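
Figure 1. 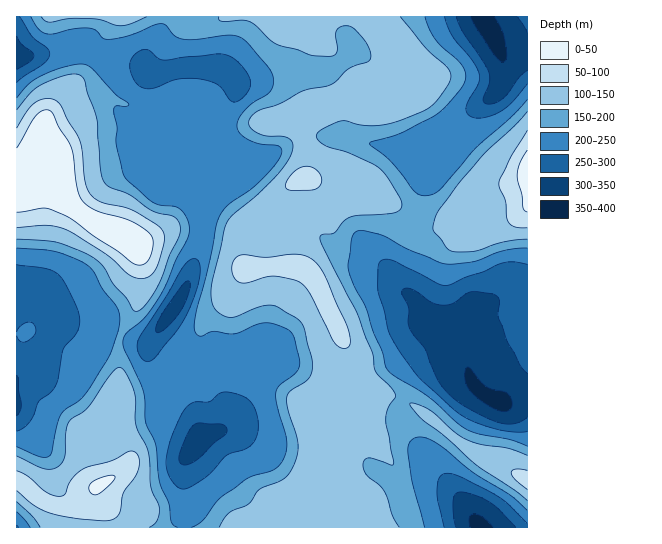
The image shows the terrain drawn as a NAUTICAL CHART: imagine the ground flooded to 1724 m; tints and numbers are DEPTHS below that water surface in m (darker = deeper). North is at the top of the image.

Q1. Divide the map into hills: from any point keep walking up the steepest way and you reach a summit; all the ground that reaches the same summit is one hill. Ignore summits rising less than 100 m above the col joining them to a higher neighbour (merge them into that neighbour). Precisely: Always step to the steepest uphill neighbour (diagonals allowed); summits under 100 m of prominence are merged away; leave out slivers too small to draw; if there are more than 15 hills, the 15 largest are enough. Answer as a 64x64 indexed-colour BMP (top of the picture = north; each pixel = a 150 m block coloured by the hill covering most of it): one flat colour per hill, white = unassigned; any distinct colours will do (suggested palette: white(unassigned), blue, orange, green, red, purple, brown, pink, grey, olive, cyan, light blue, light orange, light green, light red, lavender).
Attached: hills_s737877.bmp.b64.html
<image width="64" height="64" href="data:image/bmp;base64,Qk12CAAAAAAAAHYAAAAoAAAAQAAAAEAAAAABAAQAAAAAAAAIAAATCwAAEwsAABAAAAAAAAAA////ALR3HwAOf/8ALKAsACgn1gC9Z5QAS1aMAMJ34wB/f38AIr28AM++FwDox64AeLv/AIrfmACWmP8A1bDFADMzMzMzMzMzMzMxERERERERERERERERERERERERERERMzMzMzMzMzMzMzEREREREREREREREREREREREREREREzMzMzMzMzMzMzMRERERERERERERERERERERERERERETMzMzMzMzMzMzMxERERERERERERERERERERERERERERMzMzMzMzMzMzMzEREREREREREREREREREREREREREREzMzMzMzMzMzMzMRERERERERERERERERERERERERERETMzMzMzMzMzMzMxERERERERERERERERERERERERERERMzMzMzMzMzMzMzEREREREREREREREREREREREREREREzMzMzMzMzMzMzMRERERERERERERERERERERERERERETMzMzMzMzMzMzMzERERERERERERERERERERERERERERMzMzMzMzMzMzMzMREREREREREREREREREREREREREREzMzMzMzMzMzMzMzERERERERERERERERERERERERERETMzMzMzMzMzMzMzMRERERERERERERERERERERERERERMzMzMzMzMzMzMzMhEREREREREREREREREREREREREREzMzMzMzMzMzMzIiEREhERERERERERERERERERERERETMzMzMzMzMzMzIiERESEREREREREREREREREREREREiMzMzMzMzMzMzIiIRERIhERERERERERERERERERESIiIzMzMzMzMzMzMiIhEREiERERERERERERERERERESIiIjMzMzMzMzMzMiIhERERIhERERERERERERERERESIiIiIzMzMzMzMzMyIhEREREiERERERERERERERERERIiIiIiMzMzMzMzMzIhERERESIRERERERERERERERERIiIiIiIjMzMzMzMzMhEREREREREREREREREREREREREiIiIiIiIzMzMzMzMxEREREREREREREREREREREREREiIiIiIiIiMzMzMzIiERERERERERERERERERERERERESIiIiIiIiIzMzMiIiIhEREREREREREREREREREREREREiIiIiIiIjMiIiIiIiERERERERERERERERERERERERESIiIiIiIiIiIiIiIiIhEREREREREREREREREREREREREiIiIiIiIiIiIiIiIiIRERERERERERERERERERERERERIiIiIiIiIiIiIiIiIhEREREREREREREREREREREREREREREiIiIiIiIiIiIiIRERERERERERERERERERERERERERESIiIiIiIiIiIiIhERERERERERERERERERERERERERERIiIiIiIiIiIiIiIREREREREREREREREREREREREREREiIiIiIiIiIiIiIhERERERERERERERERERERERERERESIiIiIiIiIiIiIiERERERERERERERERERERERERERERIiIiIiIiIiIiIiIhEREREREREREREREREREREREREREiIiIiIiIiIiIiIiERERERERERERERERERERERERERESIiIiIiIiIiIiIiIRERERERERERERERERERERERERERIiIiIiIiIiIiIiIhEREREREREREREREREREREREREREiIiIiIiIiIiIiIiERERERERERERERERERERERERERESIiIiIiIiIiIiIiIRERERERERERERERERERERERERERIiIiIiIiIiIiIiIiEREREREREREREREREREREREREREiIiIiIiIiIiIiIiIRERERERERERERERERERERERERESIiIiIiIiIiIiIiIiERERERERERERERERERERERERERIiIiIiIiIiIiIiIiIiEREREREREREREREREREREREREiIiIiIiIiIiIiIiIiIRERERERERERERERERERERERESIiIiIiIiIiIiIiIhERERERERERERERERERERERERERIiIiIiIiIiIiIiIhEREREREREREREREREREREREREREiIiIiIiIiIiIiIiIRERERERERERERERERERERERERESIiIiIiIiIiIiIiIiERERERERERERERERERERERERERIiIiIiIiIiIiIiIiIREREREREREREREREREREREREREiIiIiIiIiIiIiIiIiERERERERERERERERERERERERESIiIiIiIiIiIiIiIiIRERERERERERERERERERERERERIiIiIiIiIiIiIiIiIhEREREREREREREREREREREREREiIiIiIiIiIiIiIiIiIRERERERERERERERERERERERESIiIiIiIiIiIiIiIiIhERERERERERERERERERERERERIiIiIiIiIiIiIiIiIiEREREREREREREREREREREREREiIiIiIiIiIiIiIiIiIRERERERERERERERERERERERESIiIiIiIiIiERERERERERERERERERERERERERERERERIiIiIiIiIhERERERERERERERERERERERERERERERERERERIiIRERERERERERERERERERERERERERERERERESIhERERERERERERERERERERERERERERERERERERERESIiERERERERERERERERERERERERERERERERERERERERIiIRERERERERERERERERERERERERERERERERERERERIiIhERERERERERERERERERERERERERERERERERERERIiIi"/>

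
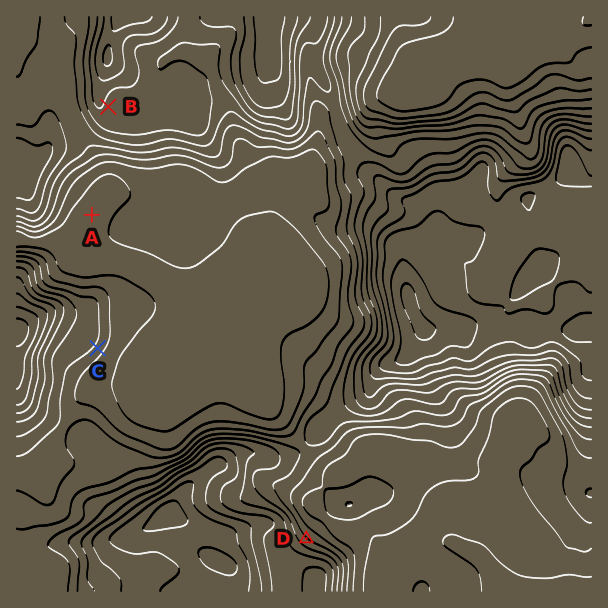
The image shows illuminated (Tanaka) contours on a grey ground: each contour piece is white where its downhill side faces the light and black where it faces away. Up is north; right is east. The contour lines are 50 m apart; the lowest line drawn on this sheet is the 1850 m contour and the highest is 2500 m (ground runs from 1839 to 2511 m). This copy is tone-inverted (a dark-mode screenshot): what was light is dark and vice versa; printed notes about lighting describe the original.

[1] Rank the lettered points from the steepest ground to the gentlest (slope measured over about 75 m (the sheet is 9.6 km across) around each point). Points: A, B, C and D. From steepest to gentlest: D C B A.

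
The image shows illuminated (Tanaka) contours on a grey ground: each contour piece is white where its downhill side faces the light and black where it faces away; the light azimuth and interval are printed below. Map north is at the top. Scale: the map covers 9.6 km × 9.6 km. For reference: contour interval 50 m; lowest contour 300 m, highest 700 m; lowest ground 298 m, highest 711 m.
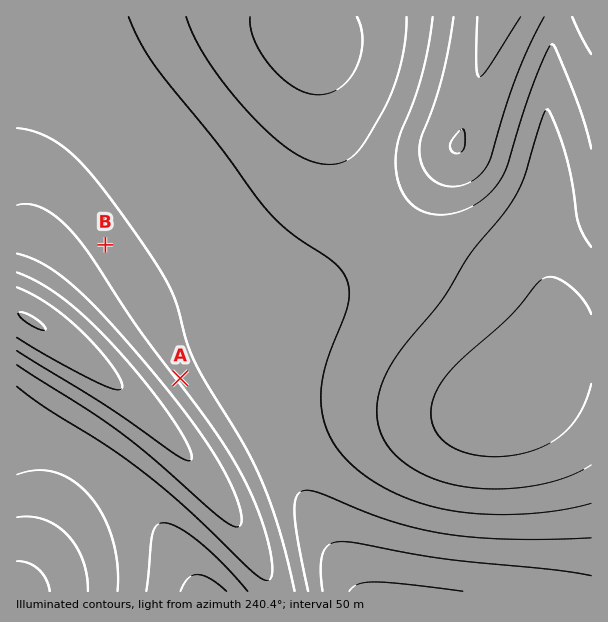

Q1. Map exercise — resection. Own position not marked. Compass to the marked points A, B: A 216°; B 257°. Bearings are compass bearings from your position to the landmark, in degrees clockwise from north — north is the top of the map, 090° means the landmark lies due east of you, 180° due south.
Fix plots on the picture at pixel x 312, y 197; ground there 520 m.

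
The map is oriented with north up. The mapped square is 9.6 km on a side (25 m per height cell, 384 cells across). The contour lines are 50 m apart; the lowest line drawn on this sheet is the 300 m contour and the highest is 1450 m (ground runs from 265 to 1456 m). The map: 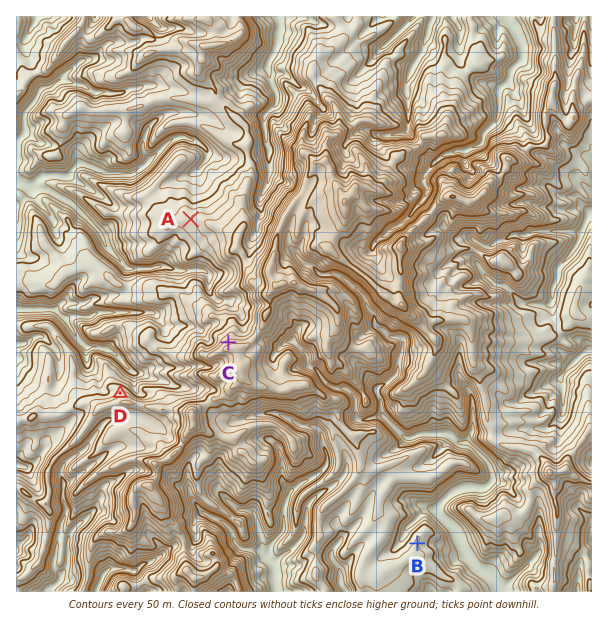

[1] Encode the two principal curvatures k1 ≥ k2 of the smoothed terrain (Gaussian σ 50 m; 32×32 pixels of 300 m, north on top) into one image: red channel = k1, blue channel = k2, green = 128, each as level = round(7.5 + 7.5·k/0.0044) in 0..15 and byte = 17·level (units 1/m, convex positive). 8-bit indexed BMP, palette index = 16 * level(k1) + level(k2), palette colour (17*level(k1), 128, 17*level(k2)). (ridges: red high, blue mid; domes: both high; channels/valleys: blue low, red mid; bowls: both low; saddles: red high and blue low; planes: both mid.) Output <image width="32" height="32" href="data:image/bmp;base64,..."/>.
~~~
<image width="32" height="32" href="data:image/bmp;base64,Qk02CAAAAAAAADYEAAAoAAAAIAAAACAAAAABAAgAAAAAAAAEAAATCwAAEwsAAAABAAAAAAAAAIAAABGAAAAigAAAM4AAAESAAABVgAAAZoAAAHeAAACIgAAAmYAAAKqAAAC7gAAAzIAAAN2AAADugAAA/4AAAACAEQARgBEAIoARADOAEQBEgBEAVYARAGaAEQB3gBEAiIARAJmAEQCqgBEAu4ARAMyAEQDdgBEA7oARAP+AEQAAgCIAEYAiACKAIgAzgCIARIAiAFWAIgBmgCIAd4AiAIiAIgCZgCIAqoAiALuAIgDMgCIA3YAiAO6AIgD/gCIAAIAzABGAMwAigDMAM4AzAESAMwBVgDMAZoAzAHeAMwCIgDMAmYAzAKqAMwC7gDMAzIAzAN2AMwDugDMA/4AzAACARAARgEQAIoBEADOARABEgEQAVYBEAGaARAB3gEQAiIBEAJmARACqgEQAu4BEAMyARADdgEQA7oBEAP+ARAAAgFUAEYBVACKAVQAzgFUARIBVAFWAVQBmgFUAd4BVAIiAVQCZgFUAqoBVALuAVQDMgFUA3YBVAO6AVQD/gFUAAIBmABGAZgAigGYAM4BmAESAZgBVgGYAZoBmAHeAZgCIgGYAmYBmAKqAZgC7gGYAzIBmAN2AZgDugGYA/4BmAACAdwARgHcAIoB3ADOAdwBEgHcAVYB3AGaAdwB3gHcAiIB3AJmAdwCqgHcAu4B3AMyAdwDdgHcA7oB3AP+AdwAAgIgAEYCIACKAiAAzgIgARICIAFWAiABmgIgAd4CIAIiAiACZgIgAqoCIALuAiADMgIgA3YCIAO6AiAD/gIgAAICZABGAmQAigJkAM4CZAESAmQBVgJkAZoCZAHeAmQCIgJkAmYCZAKqAmQC7gJkAzICZAN2AmQDugJkA/4CZAACAqgARgKoAIoCqADOAqgBEgKoAVYCqAGaAqgB3gKoAiICqAJmAqgCqgKoAu4CqAMyAqgDdgKoA7oCqAP+AqgAAgLsAEYC7ACKAuwAzgLsARIC7AFWAuwBmgLsAd4C7AIiAuwCZgLsAqoC7ALuAuwDMgLsA3YC7AO6AuwD/gLsAAIDMABGAzAAigMwAM4DMAESAzABVgMwAZoDMAHeAzACIgMwAmYDMAKqAzAC7gMwAzIDMAN2AzADugMwA/4DMAACA3QARgN0AIoDdADOA3QBEgN0AVYDdAGaA3QB3gN0AiIDdAJmA3QCqgN0Au4DdAMyA3QDdgN0A7oDdAP+A3QAAgO4AEYDuACKA7gAzgO4ARIDuAFWA7gBmgO4Ad4DuAIiA7gCZgO4AqoDuALuA7gDMgO4A3YDuAO6A7gD/gO4AAID/ABGA/wAigP8AM4D/AESA/wBVgP8AZoD/AHeA/wCIgP8AmYD/AKqA/wC7gP8AzID/AN2A/wDugP8A/4D/AOSDofWg+fXU5tTUk/e1gsTVtKG3mJiUtte2k4LX9bbh1uagxsOQoJCV+LH2xpSCteaho7amtqfGlIGE1oDWptOR95CW5YTG1ZDh9qawodKw9pDVtaWTt6WDlbbFs7G2tqP1oKDX9Phx57LmoPeg4PPStKOmt4DntXCWuKelssaTpPeg1ICE9qPnlLDzwLCw9cDGppSnt6CQ9/fWt8WyxZL28qD4gaX395aA9YDXs8XA8cLFlbaClaOAgJOyxbSko6H2kND1wJDykqHFg6fHkNWQ87KnpbbG95T2kJOl+PXkpLHywLHE9OX2ksWC2Oiw+efQorah1tWi+LCSt8W01IOVhJP2sbaVpYL1xdXVgbD4srLm1+iQoLCQoOe1pqaD5+i3paPDk5R0hPilc6Hh4YCgxbCwkMenlPeg15aVtIHHhaeWttfm5tXG19S2poSVtqT30PjAx6aE96DGo7XGkNeFtoS1lcaTtJGRosTG18bn96DAwbD2x7XBwpWnlYOCyITHk9PUxICTpMLRssiVs8OQ98Sj6IDnp4DotpWktJG1otbzoLCAuMfFtvb217eQwKLms+jXkKT3geeGhqe11JD28+XQ+fTHyXKTkbWT9aeQtdeUsZBx5cOTx5aGhqe0pJCQoNGgkJCQlJfYtYLVtoSF1tSgpvjFtsa2tJWlk7e3xseiw6PVxsjWtsLSk8bGpfb305D312SGtOTkoLSQp6enp8ezt+ewxJOgkIK1tebnkaCg94PnlJTVsZDVx5SjuJOFppfWkMTEkNeUt8OV9pCT5/WCk/Z0pqPA+OjUhYDXkuiSyJGUtselhYaW1XH2ocbGhKLA+bPGorCQsNDU1cGT5sOzkKOnl6enx6bYkPe0lIXHtpGg9pDElcbFwuHkstTCwrD1srWnl6aGhueAl+aXhefU4vSg9Pb3w9Hhs6Ojk5Pj4vLntdeVloWX15CTo6bG1tb4tqDnxrP4o9ORtrTVorLAgKCQgveko4amxoGlxuahxaS0gLLl0NL20+SEtrTk5XLHpefAotiQpNajcejE1bHGtPnSoICA1ujT8rKFgLTYhJO3x9DioNa2xqDl1bD40pCwoPX4+MKQpKL004OQ1ebH18XVoqKzhKbmkKGW88Gk98egtba3t6DWgfb1w8WgpciQkKPWxrWWxpXpgMTA93SmpnCmtraWkqOF+LKk1sKAwOjotIKFpsWUgpSwseaWg4XYkbeWlpK0kLXmssSVxeeAkZPXxoWV1qOGg6KnyIWnkeW1kLaUuNazceeh45Km99TVoqLE1sbm9ui3gIa4t5bFgPaR1pLIk8Vy5qPR1ZNy9bD298Dh4tWV5pSCpaOkpqT2oOLTkdaEksb1pdA="/>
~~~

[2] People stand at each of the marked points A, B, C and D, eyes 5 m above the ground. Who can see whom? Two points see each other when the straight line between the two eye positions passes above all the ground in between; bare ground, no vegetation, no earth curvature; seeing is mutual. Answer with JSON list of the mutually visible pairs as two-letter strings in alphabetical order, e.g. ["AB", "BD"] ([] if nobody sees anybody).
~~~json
["AC", "AD"]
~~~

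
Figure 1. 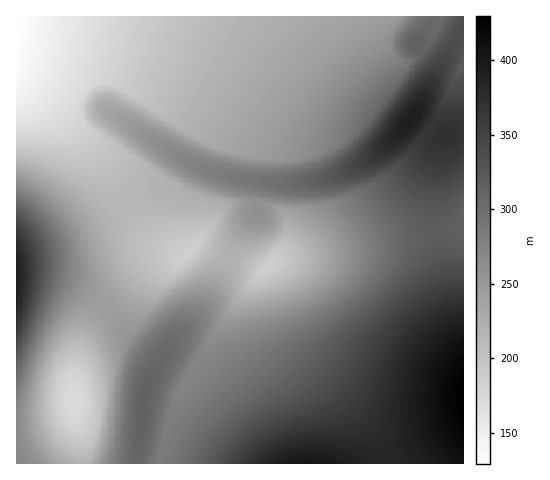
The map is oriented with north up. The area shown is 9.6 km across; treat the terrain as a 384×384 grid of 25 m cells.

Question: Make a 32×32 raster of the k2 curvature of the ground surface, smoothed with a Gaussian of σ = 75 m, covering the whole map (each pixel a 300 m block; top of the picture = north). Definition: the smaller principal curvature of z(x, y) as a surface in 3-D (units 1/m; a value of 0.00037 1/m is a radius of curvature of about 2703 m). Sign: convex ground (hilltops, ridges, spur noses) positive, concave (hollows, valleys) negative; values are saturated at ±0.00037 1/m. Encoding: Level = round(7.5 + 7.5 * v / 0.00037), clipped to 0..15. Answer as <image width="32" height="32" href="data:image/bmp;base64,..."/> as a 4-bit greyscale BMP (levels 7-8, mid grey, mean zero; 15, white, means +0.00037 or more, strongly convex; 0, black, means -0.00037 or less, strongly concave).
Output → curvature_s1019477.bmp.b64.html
<image width="32" height="32" href="data:image/bmp;base64,Qk12AgAAAAAAAHYAAAAoAAAAIAAAACAAAAABAAQAAAAAAAACAAATCwAAEwsAABAAAAAAAAAAAAAAABEREQAiIiIAMzMzAERERABVVVUAZmZmAHd3dwCIiIgAmZmZAKqqqgC7u7sAzMzMAN3d3QDu7u4A////AHZmQGeHF3d3iIiId3d3d3dmZUBniBd3d3eIh3d3d3d4ZmRAV4gWd3d3d3d3d3d3iGZUQUeIRHd3d3d3d3d3d4hmVEQoiGF3d3d3d3d3d3iIZkNFGIhyZ3d3d3d3d3eIiGZDRTWIdhd3d3d3d3d4iIh2Q0ViiIg0d3d3d3d3eIiIdkNFc2iIgWd3d3d3d4iIiIZERncYiIYXd3d3d3eIiIiGVFZ3Q4iIQ3d3d3d3iIiIhlVWd3FYiIJHd3d3d4iIiIdVVnd2B3d2BWZmd3d3d3eHZmd3dkBmZkBVVmZmd3d3h2Z3Z2ZjJlVSBVVWZmZ3d4d3dmZmZhRmZhNmZmZmd2aHd2Zmd3dhZ3mBd3d3d3dmh3ZmZ3d3dhirgWd3d3d3ZndmZmd3d3UAAAEQA3h3d3d2ZmZ3d3MCZ3eIiHMDd3d3ZmZnd3QDiId3d3d4ggeIh2ZmZ3YAeId2MQAUZ3hQeIhmZndASIdzADVmUgJ3hRiZZmdgB4h0And3d3dyB4lDmWd3BoiHAGd3d3d3d0CIkWl3dw24QEd3d3d3d3dyGJcHd3cjgAd3d3d3d3d3dwWIJHd3cxV3d3d3d3d3d3dgh2B3d3d3d3d3d3d3d3d3YAdxd3d3d3d3d3d3d3d3dxZQdnd3d3d3d3d3d3d3d3cLoFd3d3d3d3d3d3d3d3d3MXYX"/>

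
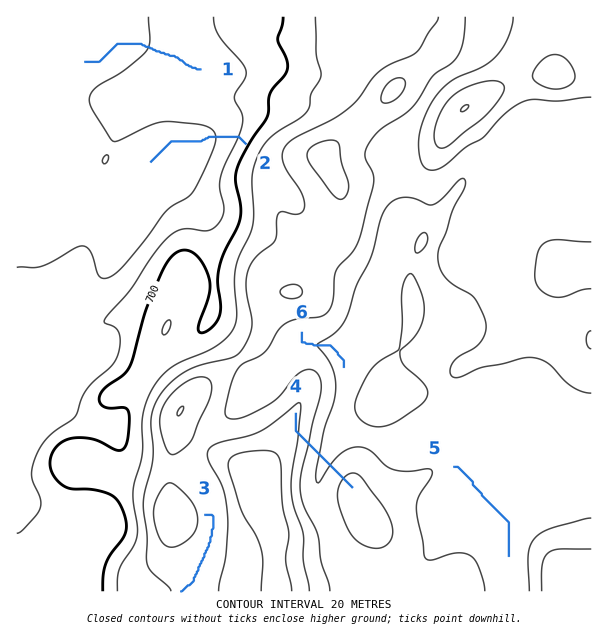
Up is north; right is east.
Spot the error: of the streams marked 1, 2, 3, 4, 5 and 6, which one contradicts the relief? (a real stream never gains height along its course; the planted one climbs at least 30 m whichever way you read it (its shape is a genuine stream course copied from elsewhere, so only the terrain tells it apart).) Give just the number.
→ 4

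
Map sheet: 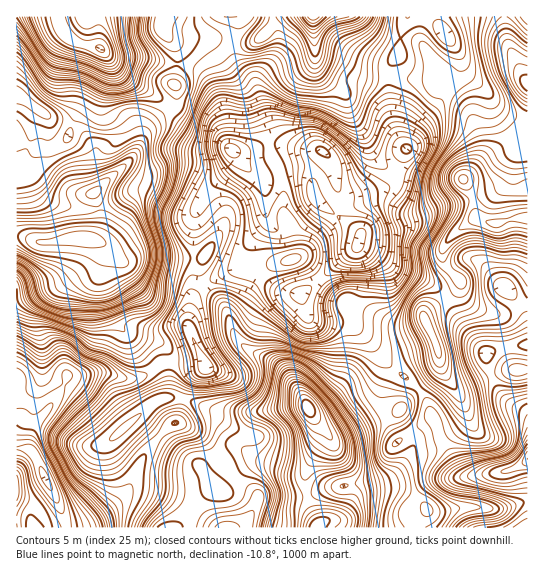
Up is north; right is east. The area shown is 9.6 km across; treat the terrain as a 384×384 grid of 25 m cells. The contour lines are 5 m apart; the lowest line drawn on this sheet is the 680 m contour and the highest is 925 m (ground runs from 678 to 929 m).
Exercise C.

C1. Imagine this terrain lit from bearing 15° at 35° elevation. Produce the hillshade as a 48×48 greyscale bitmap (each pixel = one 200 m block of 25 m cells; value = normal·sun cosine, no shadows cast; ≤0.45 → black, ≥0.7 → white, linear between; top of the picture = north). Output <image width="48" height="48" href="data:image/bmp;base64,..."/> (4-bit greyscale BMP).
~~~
<image width="48" height="48" href="data:image/bmp;base64,Qk32BAAAAAAAAHYAAAAoAAAAMAAAADAAAAABAAQAAAAAAIAEAAATCwAAEwsAABAAAAAAAAAAAAAAABEREQAiIiIAMzMzAERERABVVVUAZmZmAHd3dwCIiIgAmZmZAKqqqgC7u7sAzMzMAN3d3QDu7u4A////AHd5hlRFeJqYh2VWeHZ5mZmYiId3dUM0VneJdUNGeJmYd2VmeHd5qqqYiHd4h2Vnd3ipZDNGeImId2Znd3Z4q7qYh3iau6u7qImnMiNWd3d3d3d3ZVZniZmYh3irzM3cuZqEESRWd3d3d4iGVFZnZleJmYmZmaqqqrliEjRWZ3d3eIh2Znd2VEaKqph2ZVVWebhBE1VmZ3iIiId3d3dlVFeaqph2VDISR4YyRndmZniaqYd4iHZlVnmpmYiHZDI0VlVWiZiHZmiaqYiId2VFaKupdniIZVV4h2Z5qqmYdmeId3h2VDM1esy5dmiHZWiamHd5qqmZiGZVVnd2VEM2nNy5h2eGVXmpl3d3mqqZqYZVeJmZl2VpztupiIh1RYmYdndniZmaqqmJvMzLqGac7rqZmahUR5mGVHdneIiZmaqrzdyph3jO7KmZmZdDaKqFRGZmdlZmVomaqphmZovv26qZmHVFeaqGZlRFUyIzRWeJmFQ0V63/27qph2VWiqmImTNEMQEkVmeJljNGit//27qYh2VXmpd4mTNUEBNFZ3iahURpq9/+y6mYdmVYqXVWZyMxACNGd3iZdVaKq83LqYiHd1Rpl1RFVjIAABIkVVZ3Zmeaq8ypdnd3iGWJhlVmdkEAARABI0VmZnmqq7qXZneImYiZdmeIh0ISMyIiI1d3Z4q6qpiHeJmaqpqpdniZhzNFVVVUNGiHd5uqmHZnirzLuqqYZomIdhJGZmdmVWeHd4mZh1VWes3cuph2aJh2VgE1Vmd3d3eHd3iId2ZWebzLmHZVeZdlVQJFVmd3iZmZiHd4iIiIiZqZh1VWd3VEREVnZneImbuqmYd4maqqmYiHdmeIZUMzRImZmImZmsy6mZh4mZmaqYd2ZniZhkM0RKuqqqqaq7upmIiImYiaqYZVVWd4l2V3ZrupmZmau6h4iIiJmIiqmHZVVnZmd3iZmaqYh3eKqoZneImZmImph3dmeIdUVXmZqpmYiIiIiHZmd4mqmImYd3dmeIdUNGiJmYiJmaqXZ4d3d4q6h4iHeHZmd3dlVoiZmYiJqqqpd4mIeJqod3iIiHVWd4iIiamZmYiJqqqqmJqYiaqXd4iIh1RGeIiZq7qZmYeImZmaqZmIiZh2d4iHdTNGeHd4mqqYiHd3iImZmpd2eHZVZ3dlQRJWdmVXiZmYiHZneJqZiZh2Z2VFVmVDEBNndlRGd4mYh2Z4mZmZmZl2ZlVEVUMQATV3ZVRVd4mYdmebqZqruqh3dlRERCERI1Z3ZVVWeJmHZYrMurzdy5dndlRFVCIjNWd2ZVVmeJmGRKvMzN7tuXd4hkRWZERERnh3dmZ3eJhkRazd3u7bmIiZhlVmVVVUVnd4h3d3iIdUaLzd3u25d4d4d2ZlRWZlZ3d4iId4mHZWec3d3LqGVVVnd3dlNFVVd3d3d3eJqGVmid3LuXdURDVnd3d3ZVVVZ2VWd3ial2Z4m9y5hmZVVVZ4iIiIh2VEVUNFeImYdmeJq8updWZmZmd3iJmJmGQzRDNFeImXZmeJqg=="/>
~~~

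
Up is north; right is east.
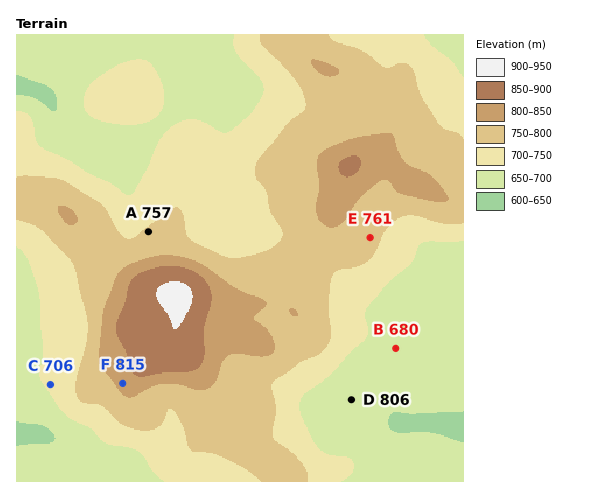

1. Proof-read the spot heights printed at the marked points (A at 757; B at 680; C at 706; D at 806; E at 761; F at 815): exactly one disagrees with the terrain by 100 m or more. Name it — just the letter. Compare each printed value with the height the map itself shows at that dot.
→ D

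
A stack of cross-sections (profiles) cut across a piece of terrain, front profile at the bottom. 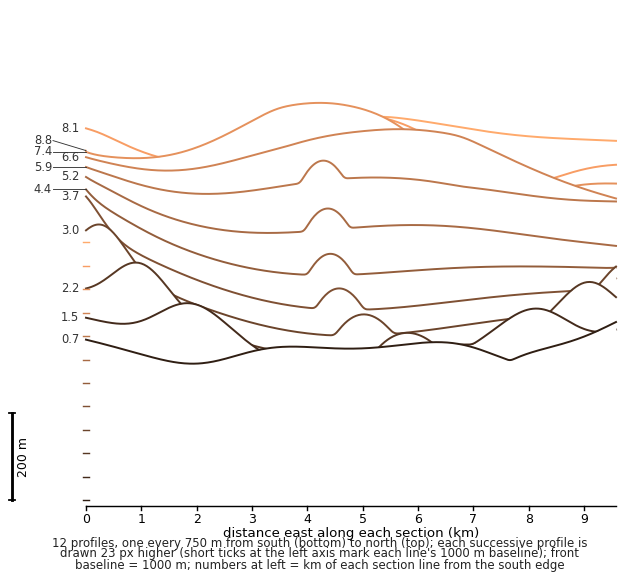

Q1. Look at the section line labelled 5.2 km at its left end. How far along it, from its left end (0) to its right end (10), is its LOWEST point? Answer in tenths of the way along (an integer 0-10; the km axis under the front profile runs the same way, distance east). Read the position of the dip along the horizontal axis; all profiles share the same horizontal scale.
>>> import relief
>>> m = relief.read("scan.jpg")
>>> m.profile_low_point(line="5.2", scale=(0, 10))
10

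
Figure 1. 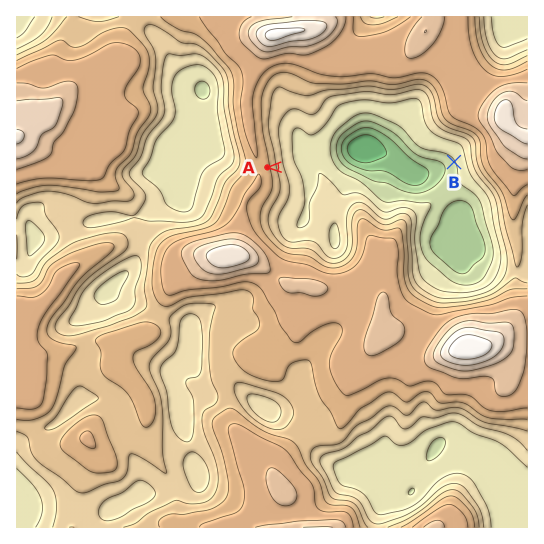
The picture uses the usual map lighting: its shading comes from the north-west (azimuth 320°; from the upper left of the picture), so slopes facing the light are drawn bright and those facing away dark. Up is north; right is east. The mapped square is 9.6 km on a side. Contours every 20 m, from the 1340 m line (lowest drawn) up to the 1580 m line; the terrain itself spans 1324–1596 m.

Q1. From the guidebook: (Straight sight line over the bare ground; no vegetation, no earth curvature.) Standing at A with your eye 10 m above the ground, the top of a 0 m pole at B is visible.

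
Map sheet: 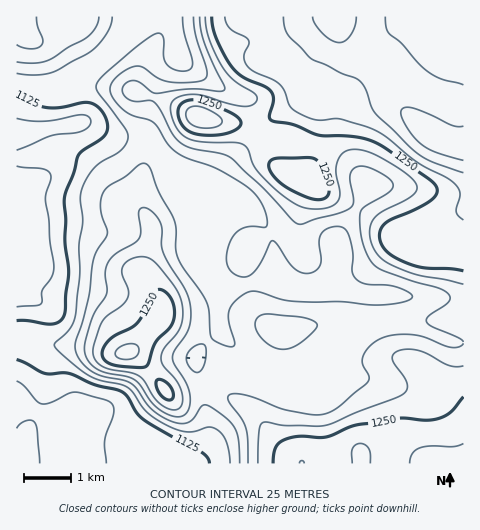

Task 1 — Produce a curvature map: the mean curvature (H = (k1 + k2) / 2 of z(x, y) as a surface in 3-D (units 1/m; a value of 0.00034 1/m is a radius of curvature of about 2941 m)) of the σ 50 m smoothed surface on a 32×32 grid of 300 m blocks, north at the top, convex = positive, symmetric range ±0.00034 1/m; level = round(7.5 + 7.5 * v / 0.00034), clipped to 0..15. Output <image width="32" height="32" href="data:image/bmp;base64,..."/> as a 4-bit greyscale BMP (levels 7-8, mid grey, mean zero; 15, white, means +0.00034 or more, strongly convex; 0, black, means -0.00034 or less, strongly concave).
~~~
<image width="32" height="32" href="data:image/bmp;base64,Qk12AgAAAAAAAHYAAAAoAAAAIAAAACAAAAABAAQAAAAAAAACAAATCwAAEwsAABAAAAAAAAAAAAAAABEREQAiIiIAMzMzAERERABVVVUAZmZmAHd3dwCIiIgAmZmZAKqqqgC7u7sAzMzMAN3d3QDu7u4A////AKh3d3iHdmZViZqoeJh3mYind3eIdlVnZYqauZqpeIiHmHd3eGQ3hlWKmId6qImHd4h3d2ZVr6Rou3ZkV3eIdndndmVCOv91q6hnZVZ3d2d4aIUzID39R6hmeHZ3ZmZ4iGiFSbmbpzaHZnd3eHZnmod4h57/6UMnh2ZmZmeJq8p2qpiarNp1R3ZoqnZmaJmGRMqGapZ5umZ2irupmHdmVWd2M2qoedxmd5qZqaqZmZqrVVZ4d2jMZnd4dmZ2ZmVVVoh2iGZ4ylZ3d2VmZmZDM0WHVXmau7ZGeIdmiHeHVpmYdlaImrqEV4iYZ6l2Z5vLmXZomHZ4hWeImGinVVrbqYd2eIhlWqZneJholURryph3dmd4iIumZ3h2Z4VVaamZiId4iJmadnd3VFeLyGZ3iIh3eJqImWZ3ZUSKvtdVRERWZlV5l4lmZmZp3buERURFVqh3eIeZZWZnm7mZdUVmipmZqph2iFZ2VWhlV3VWaLy6VWZmZmVIqZh4ZEZnd3nLmHZDIkd1S//9mZeKmZiaqHaJqWRqp33+lkWJund4qYd2eKyortqZlREiSLhmaId2d2ZndozIUyI3qZqWZ3iHZ4eIdVRGl1QjjMuod3l4h3iXu7h2RYl1NruHdmeJeIeJl5mZqWVohTnJdniImXeHiXaYd6uGZ4VK2Yd5mZl3iJh3"/>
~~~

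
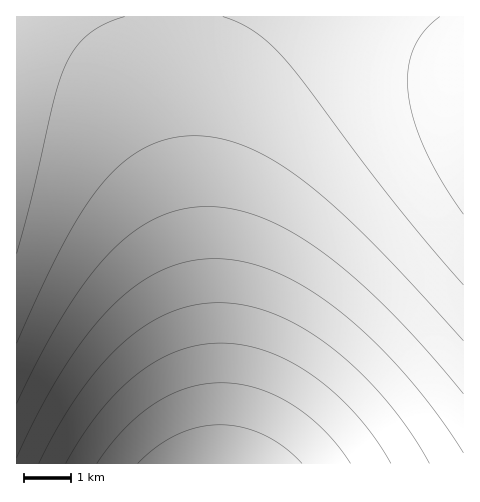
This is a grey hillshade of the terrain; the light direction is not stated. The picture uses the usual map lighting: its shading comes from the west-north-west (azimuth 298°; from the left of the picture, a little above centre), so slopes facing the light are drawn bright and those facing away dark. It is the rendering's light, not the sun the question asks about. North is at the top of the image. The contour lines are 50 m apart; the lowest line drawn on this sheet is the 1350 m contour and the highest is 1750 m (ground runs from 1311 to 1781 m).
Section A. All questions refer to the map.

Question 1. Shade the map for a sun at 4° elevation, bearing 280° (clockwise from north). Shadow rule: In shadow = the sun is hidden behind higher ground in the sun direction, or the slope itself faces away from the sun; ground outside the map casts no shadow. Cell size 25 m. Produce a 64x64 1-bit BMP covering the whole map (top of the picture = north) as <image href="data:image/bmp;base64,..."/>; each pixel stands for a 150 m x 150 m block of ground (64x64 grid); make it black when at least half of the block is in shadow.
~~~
<image width="64" height="64" href="data:image/bmp;base64,Qk0+AgAAAAAAAD4AAAAoAAAAQAAAAEAAAAABAAEAAAAAAAACAAATCwAAEwsAAAIAAAAAAAAA////AAAAAAD///8AAAAAAP///wAAAAAA////AAAAAAD///8AAAAAAP///gAAAAAA///+AAAAAAD///4AAAAAAP///gAAAAAA///8AAAAAAD///wAAAAAAP//+AAAAAAA///4AAAAAAD///AAAAAAAP//4AAAAAAA///AAAAAAAD//8AAAAAAAP//gAAAAAAA//8AAAAAAAD//AAAAAAAAP/4AAAAAAAA//AAAAAAAAD/wAAAAAAAAP8AAAAAAAAA/AAAAAAAAADgAAAAAAAAAAAAAAAAAAAAAAAAAAAAAAAAAAAAAAAAAAAAAAAAAAAAAAAAAAAAAAAAAAAAAAAAAAAAAAAAAAAAAAAAAAAAAAAAAAAAAAAAAAAAAAAAAAAAAAAAAAAAAAAAAAAAAAAAAAAAAAAAAAAAAAAAAAAAAAAAAAAAAAAAAAAAAAAAAAAAAAAAAAAAAAAAAAAAAAAAAAAAAAAAAAAAAAAAAAAAAAAAAAAAAAAAAAAAAAAAAAAAAAAAAAAAAAAAAAAAAAAAAAAAAAAAAAAAAAAAAAAAAAAAAAAAAAAAAAAAAAAAAAAAAAAAAAAAAAAAAAAAAAAAAAAAAAAAAAAAAAAAAAAAAAAAAAAAAAAAAAAAAAAAAAAAAAAAAAAAAAAAAAAAAAAAAAAAAAAAAAAAAAAAAAAAAAAAAAAAAAAAAA=="/>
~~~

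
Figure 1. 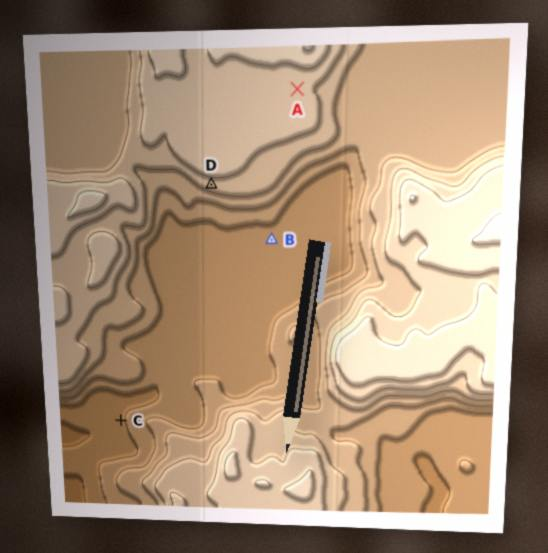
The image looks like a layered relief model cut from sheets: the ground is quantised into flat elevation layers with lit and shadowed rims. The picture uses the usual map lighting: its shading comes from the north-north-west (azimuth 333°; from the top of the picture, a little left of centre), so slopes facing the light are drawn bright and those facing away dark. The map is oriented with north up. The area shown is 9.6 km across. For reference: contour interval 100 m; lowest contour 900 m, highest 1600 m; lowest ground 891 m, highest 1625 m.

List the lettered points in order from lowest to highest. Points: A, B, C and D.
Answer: C B D A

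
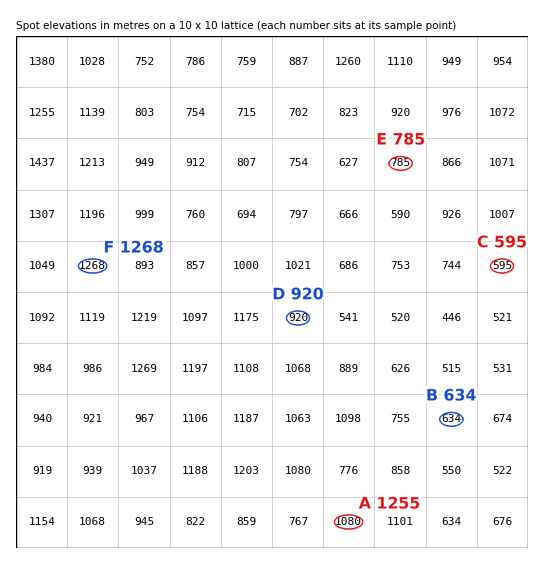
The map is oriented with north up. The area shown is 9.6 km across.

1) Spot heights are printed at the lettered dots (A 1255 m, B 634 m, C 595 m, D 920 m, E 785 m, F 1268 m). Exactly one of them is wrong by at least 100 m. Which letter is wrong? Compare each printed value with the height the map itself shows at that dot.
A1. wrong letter A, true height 1080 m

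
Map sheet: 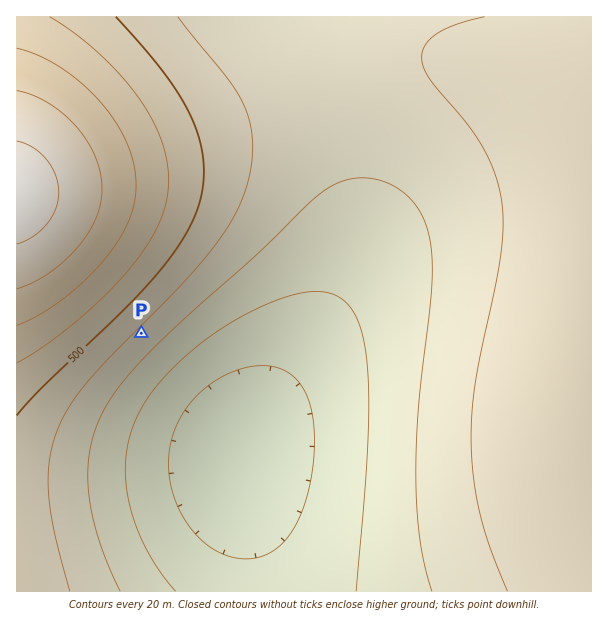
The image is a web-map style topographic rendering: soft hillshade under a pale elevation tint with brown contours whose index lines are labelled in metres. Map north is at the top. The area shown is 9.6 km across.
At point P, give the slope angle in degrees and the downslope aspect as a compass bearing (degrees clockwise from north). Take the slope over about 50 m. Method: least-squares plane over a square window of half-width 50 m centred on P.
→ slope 3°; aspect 135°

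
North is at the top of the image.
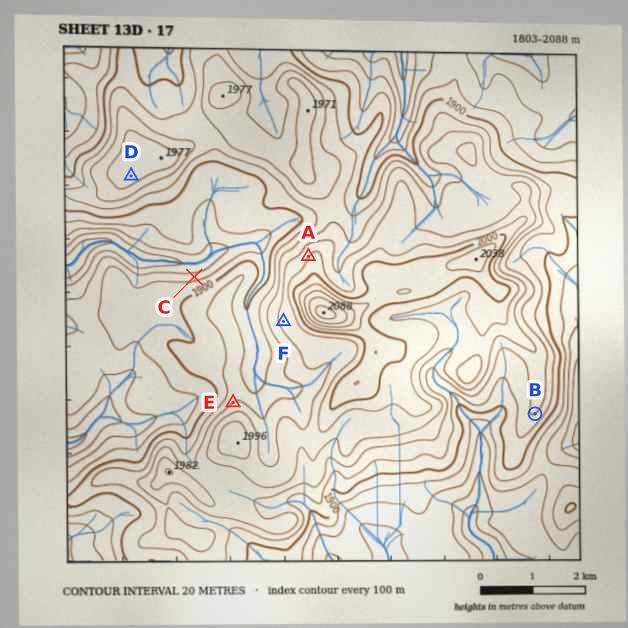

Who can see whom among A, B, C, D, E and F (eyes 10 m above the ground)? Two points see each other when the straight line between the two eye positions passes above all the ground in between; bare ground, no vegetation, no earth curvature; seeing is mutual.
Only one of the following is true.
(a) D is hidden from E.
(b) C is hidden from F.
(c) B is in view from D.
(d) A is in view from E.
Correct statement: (b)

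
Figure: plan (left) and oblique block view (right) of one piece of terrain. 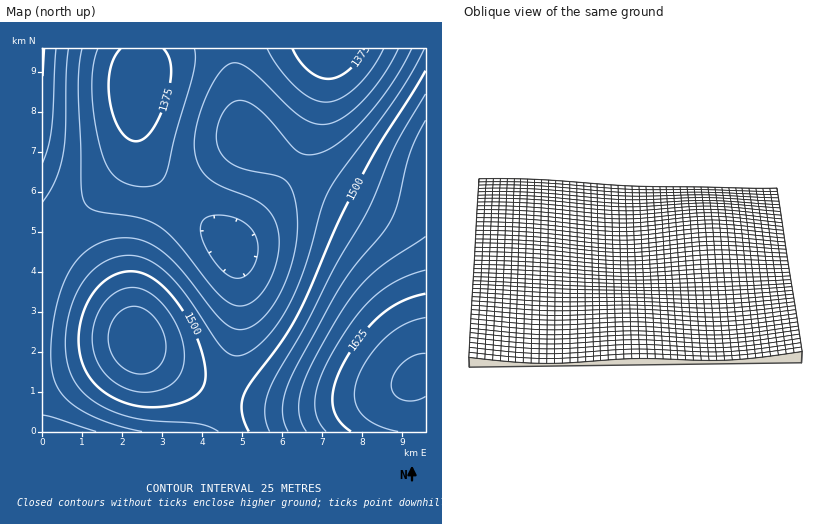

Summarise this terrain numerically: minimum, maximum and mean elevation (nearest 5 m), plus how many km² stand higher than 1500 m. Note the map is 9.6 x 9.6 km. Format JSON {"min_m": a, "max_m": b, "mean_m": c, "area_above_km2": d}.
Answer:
{"min_m": 1355, "max_m": 1680, "mean_m": 1480, "area_above_km2": 30.8}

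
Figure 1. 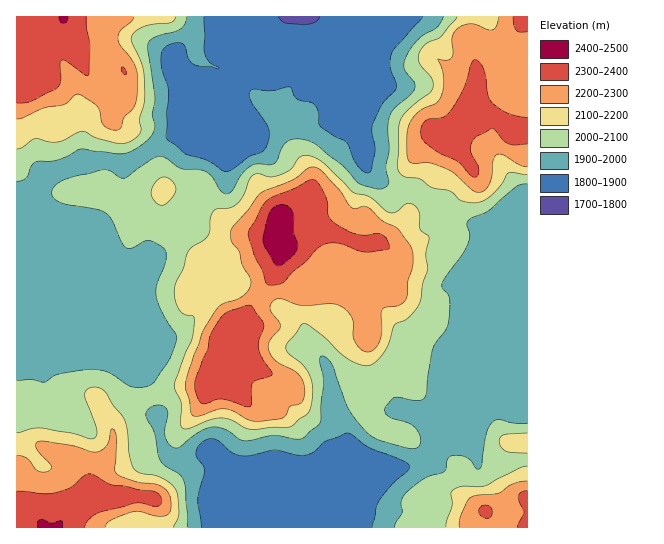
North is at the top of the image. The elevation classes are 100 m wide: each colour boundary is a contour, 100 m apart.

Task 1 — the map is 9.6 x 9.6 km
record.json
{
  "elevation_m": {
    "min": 1800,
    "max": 2450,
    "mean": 2070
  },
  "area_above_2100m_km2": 35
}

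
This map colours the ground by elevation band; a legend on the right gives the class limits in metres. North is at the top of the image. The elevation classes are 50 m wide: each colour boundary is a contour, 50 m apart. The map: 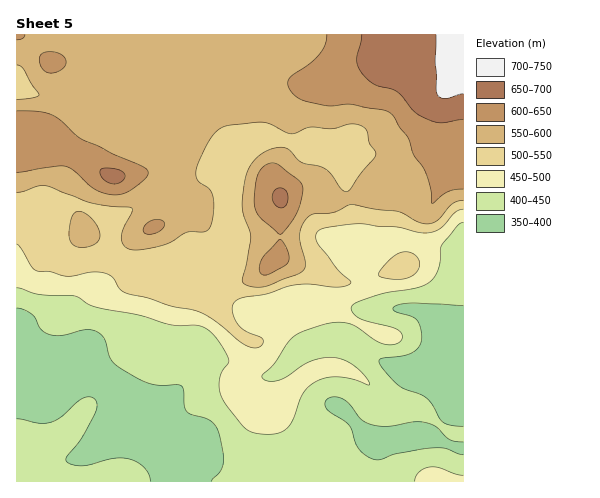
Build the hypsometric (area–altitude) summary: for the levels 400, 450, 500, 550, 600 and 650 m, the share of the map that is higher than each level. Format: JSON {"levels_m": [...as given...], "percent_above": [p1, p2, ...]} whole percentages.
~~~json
{"levels_m": [400, 450, 500, 550, 600, 650], "percent_above": [86, 66, 54, 38, 13, 4]}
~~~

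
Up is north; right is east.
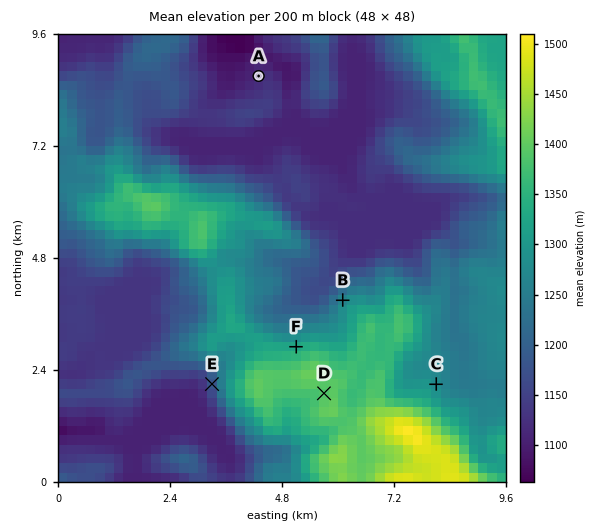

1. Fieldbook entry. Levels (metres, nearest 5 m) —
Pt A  1115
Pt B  1265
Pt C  1280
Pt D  1385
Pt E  1180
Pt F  1330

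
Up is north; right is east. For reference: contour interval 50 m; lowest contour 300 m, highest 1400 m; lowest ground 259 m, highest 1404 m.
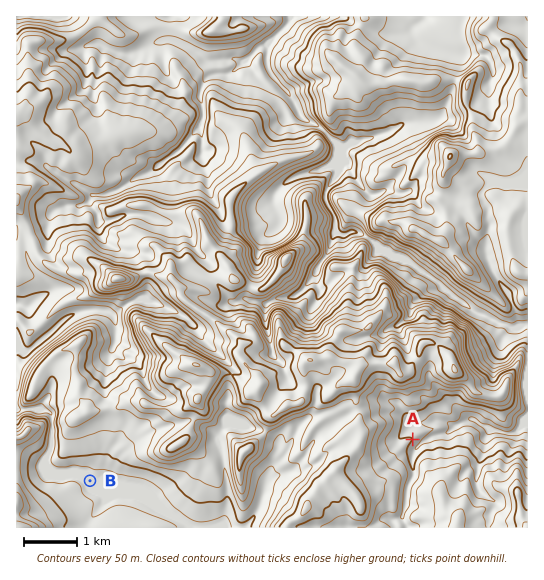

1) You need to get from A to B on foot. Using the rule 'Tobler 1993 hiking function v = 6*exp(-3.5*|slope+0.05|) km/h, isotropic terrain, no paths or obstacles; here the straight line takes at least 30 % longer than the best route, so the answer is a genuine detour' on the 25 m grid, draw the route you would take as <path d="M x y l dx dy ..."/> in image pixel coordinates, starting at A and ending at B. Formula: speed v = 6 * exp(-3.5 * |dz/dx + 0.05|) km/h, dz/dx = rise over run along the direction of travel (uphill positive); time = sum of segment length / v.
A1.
<path d="M413 439l-4-2-4 0-6-3-2-3-4-8-3-2-13-7-3-3-5-2-22 0-8 4-16 0-2 1-4 0-6-3-2 0-11 6-1 0-30 14-2 0-6 3-20 0-8-4-8 0-2 1-6 0-2 2-6 10 0 6-4 8-2 2-6 3-4 0-16 8-69 0-5 3-3 2-5 3-3 3"/>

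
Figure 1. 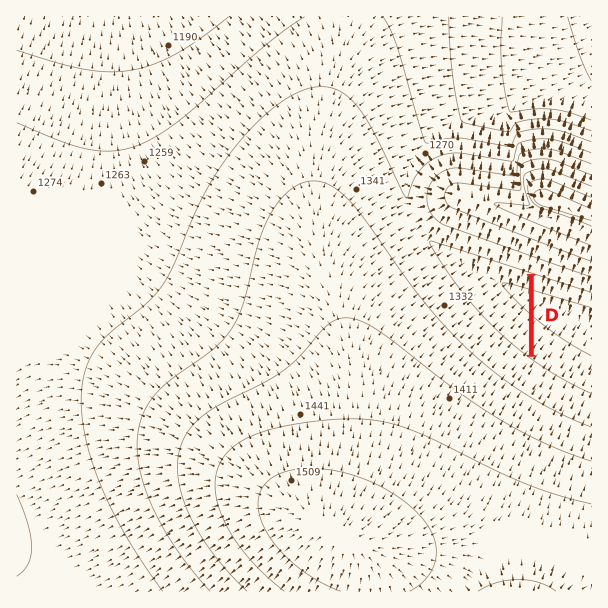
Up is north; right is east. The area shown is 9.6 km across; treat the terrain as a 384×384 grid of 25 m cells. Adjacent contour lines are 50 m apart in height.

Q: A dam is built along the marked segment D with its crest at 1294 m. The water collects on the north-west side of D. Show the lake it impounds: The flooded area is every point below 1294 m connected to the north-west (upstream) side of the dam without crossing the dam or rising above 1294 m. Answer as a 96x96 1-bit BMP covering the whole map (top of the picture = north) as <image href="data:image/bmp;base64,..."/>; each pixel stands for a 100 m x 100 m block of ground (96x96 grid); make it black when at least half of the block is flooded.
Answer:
<image width="96" height="96" href="data:image/bmp;base64,Qk2+BAAAAAAAAD4AAAAoAAAAYAAAAGAAAAABAAEAAAAAAIAEAAATCwAAEwsAAAIAAAAAAAAA////AAAAAAAAAAAAAAAAAAAAAAAAAAAAAAAAAAAAAAAAAAAAAAAAAAAAAAAAAAAAAAAAAAAAAAAAAAAAAAAAAAAAAAAAAAAAAAAAAAAAAAAAAAAAAAAAAAAAAAAAAAAAAAAAAAAAAAAAAAAAAAAAAAAAAAAAAAAAAAAAAAAAAAAAAAAAAAAAAAAAAAAAAAAAAAAAAAAAAAAAAAAAAAAAAAAAAAAAAAAAAAAAAAAAAAAAAAAAAAAAAAAAAAAAAAAAAAAAAAAAAAAAAAAAAAAAAAAAAAAAAAAAAAAAAAAAAAAAAAAAAAAAAAAAAAAAAAAAAAAAAAAAAAAAAAAAAAAAAAAAAAAAAAAAAAAAAAAAAAAAAAAAAAAAAAAAAAAAAAAAAAAAAAAAAAAAAAAAAAAAAAAAAAAAAAAAAAAAAAAAAAAAAAAAAAAAAAAAAAAAAAAAAAAAAAAAAAAAAAAAAAAAAAAAAAAAAAAAAAAAAAAAAAAAAAAAAAAAAAAAAAAAAAAAAAAAAAAAAAAAAAAAAAAAAAAAAAAAAAAAAAAAAAAAAAAAAAAAAAAAAAAAAAAAAAAAAAAAAAAAAAAAAAAAAAAAAAAAAAAAAAAAAAAAAAAAAAAAAAAAAAAAAAAAAAAAAAAAAAAAAAAAAAAAAAAAAAAAAAAAAAAAAAAAAAAAAAAADAAAAAAAAAAAAAAAPAAAAAAAAAAAAAAAfAAAAAAAAAAAAAAA/AAAAAAAAAAAAAAB/AAAAAAAAAAAAAAD/AAAAAAAAAAAAAAH/AAAAAAAAAAAAAAP/AAAAAAAAAAAAAAP/AAAAAAAAAAAAAAf/AAAAAAAAAAAAAA//AAAAAAAAAAAAAB//AAAAAAAAAAAAAB/8AAAAAAAAAAAAAD/gAAAAAAAAAAAAAH8AAAAAAAAAAAAAAHAAAAAAAAAAAAAAAAAAAAAAAAAAAAAAAAAAAAAAAAAAAAAAAAAAAAAAAAAAAAAAAAAAAAAAAAAAAAAAAAAAAAAAAAAAAAAAAAAAAAAAAAAAAAAAAAAAAAAAAAAAAAAAAAAAAAAAAAAAAAAAAAAAAAAAAAAAAAAAAAAAAAAAAAAAAAAAAAAAAAAAAAAAAAAAAAAAAAAAAAAAAAAAAAAAAAAAAAAAAAAAAAAAAAAAAAAAAAAAAAAAAAAAAAAAAAAAAAAAAAAAAAAAAAAAAAAAAAAAAAAAAAAAAAAAAAAAAAAAAAAAAAAAAAAAAAAAAAAAAAAAAAAAAAAAAAAAAAAAAAAAAAAAAAAAAAAAAAAAAAAAAAAAAAAAAAAAAAAAAAAAAAAAAAAAAAAAAAAAAAAAAAAAAAAAAAAAAAAAAAAAAAAAAAAAAAAAAAAAAAAAAAAAAAAAAAAAAAAAAAAAAAAAAAAAAAAAAAAAAAAAAAAAAAAAAAAAAAAAAAAAAAAAAAAAAAAAAAAAAAAAAAAAAAAAAAAAAAAAAAAAAAAAAAAAAAAAAAAAAAAAAAAAAAAAAAAAAAAAAAAAAAAAAAAAAAAAAAAAAAAAAAAAAAAAAAAAAAAAAAAAAAAAAA="/>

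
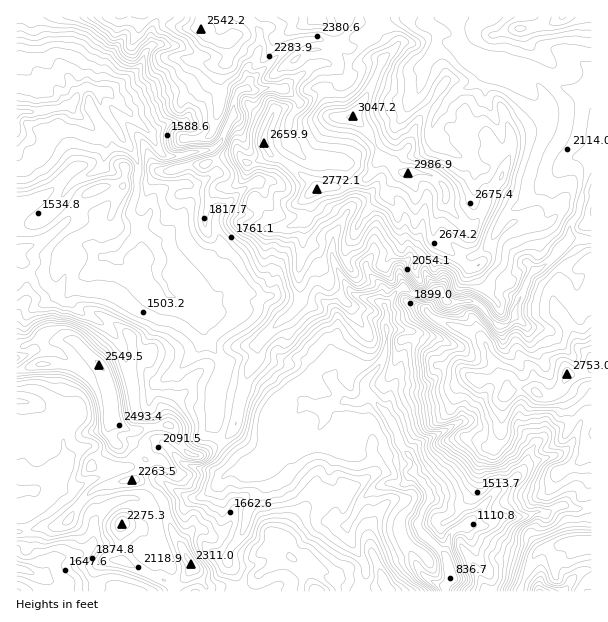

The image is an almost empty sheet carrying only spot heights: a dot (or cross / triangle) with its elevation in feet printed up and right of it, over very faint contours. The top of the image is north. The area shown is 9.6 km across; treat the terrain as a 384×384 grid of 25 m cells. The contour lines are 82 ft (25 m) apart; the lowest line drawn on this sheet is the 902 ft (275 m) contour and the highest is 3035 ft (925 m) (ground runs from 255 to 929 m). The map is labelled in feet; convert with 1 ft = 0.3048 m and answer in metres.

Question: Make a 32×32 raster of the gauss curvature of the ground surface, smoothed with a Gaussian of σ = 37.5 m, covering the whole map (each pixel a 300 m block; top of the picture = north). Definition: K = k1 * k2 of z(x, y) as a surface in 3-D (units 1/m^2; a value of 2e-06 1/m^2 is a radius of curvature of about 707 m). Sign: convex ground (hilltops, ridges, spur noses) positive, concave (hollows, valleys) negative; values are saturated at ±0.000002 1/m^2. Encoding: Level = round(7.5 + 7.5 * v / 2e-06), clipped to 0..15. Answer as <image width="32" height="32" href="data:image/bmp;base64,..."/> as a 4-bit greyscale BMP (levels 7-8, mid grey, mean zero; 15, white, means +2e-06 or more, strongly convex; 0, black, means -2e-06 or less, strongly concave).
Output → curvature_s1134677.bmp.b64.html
<image width="32" height="32" href="data:image/bmp;base64,Qk12AgAAAAAAAHYAAAAoAAAAIAAAACAAAAABAAQAAAAAAAACAAATCwAAEwsAABAAAAAAAAAAAAAAABEREQAiIiIAMzMzAERERABVVVUAZmZmAHd3dwCIiIgAmZmZAKqqqgC7u7sAzMzMAN3d3QDu7u4A////AJd4iYlGVkl3p3a3wMVbS3lHd4mHm6qHd3eVZ6+Fl3Vnh4eDh3jHWHeHmoZg1nd3h3embYdld5qoh4aE3iiF2GiIh3hneIeVdnd3djlXiReXeId4g3h4hod3l4iKdpaLaYeHeKaZWIiIl4eXZ4V2jId4h0ZYh/SHd3eHeGeI91dXeHW6eISjd4eHiHZl1ml4p3eJimP3eKiHh4iIjXd3eFeXe3eJVodoh3d2d3dniYlneIhYeIeHZ4h3iId3bFZ2aGtWqHeHl4h3eHZ4mZlnh9NmeHVpd3aGiIh5WWaHZ3drbKtm5nd3iGeIeqanhdZ2V2Znh4eHiImHmIdW90y3mIiHh3d4eHeHtHVYIww6Rmh4aHiId4h4d4p3w/39eXlqeIeIh4iHd4iHdllVNTp2lYiHh4d3d3d2hneZhml4h3eVeId3d3e0yIeIh5iHeYeIeYh2hph4WZhXd9R3iWiXh5mHd6eFaWgLmZkZaIh3WIiGiHqJqMHo1WeHpnh4d4mId3h3dWV6YNaYeIZ3iHh3d4iId3hob7NZd3eGmIh3iWd3hnd3d3p5xdSNl4hoh4h3iHmHiXiHeJXGZaWIh3iHeId3iHd3d3SFtJiHaIqHd4d3d4d3ebh5dXp4d6l2iId3iIeJdtZ3aJeXhodqd3eXaIh2hZlleYeHd5h4Zod3iYam"/>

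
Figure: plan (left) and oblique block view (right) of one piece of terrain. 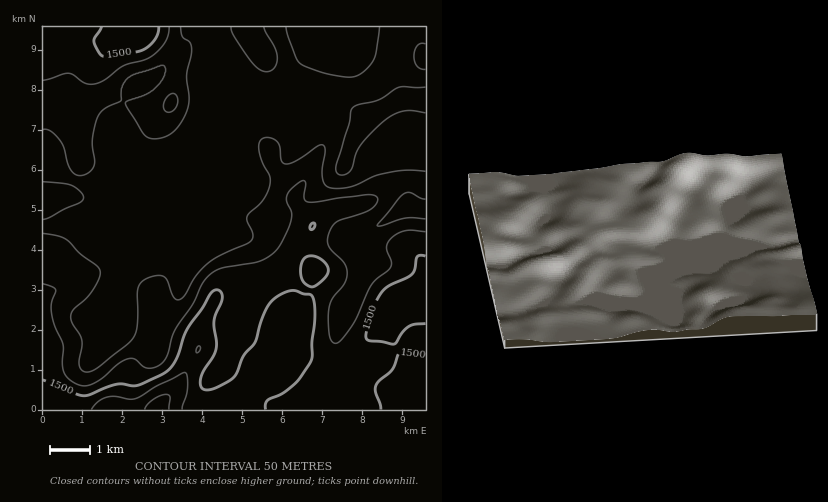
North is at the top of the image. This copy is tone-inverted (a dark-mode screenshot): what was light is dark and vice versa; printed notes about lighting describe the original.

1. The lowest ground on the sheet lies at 1330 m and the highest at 1620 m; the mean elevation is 1420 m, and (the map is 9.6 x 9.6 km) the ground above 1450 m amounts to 31.8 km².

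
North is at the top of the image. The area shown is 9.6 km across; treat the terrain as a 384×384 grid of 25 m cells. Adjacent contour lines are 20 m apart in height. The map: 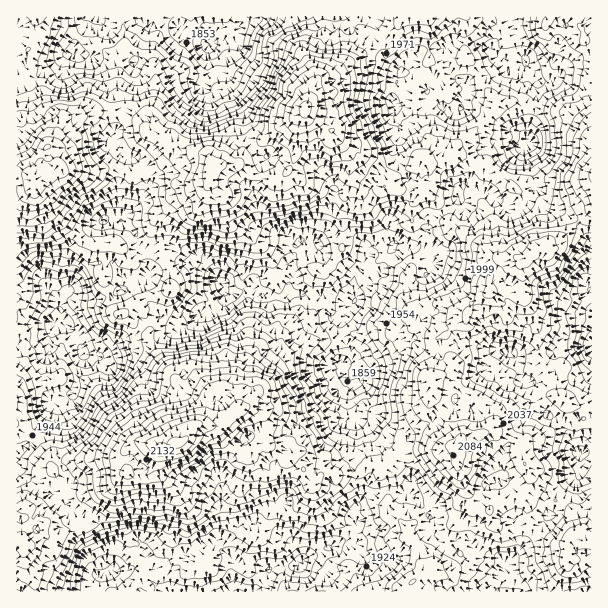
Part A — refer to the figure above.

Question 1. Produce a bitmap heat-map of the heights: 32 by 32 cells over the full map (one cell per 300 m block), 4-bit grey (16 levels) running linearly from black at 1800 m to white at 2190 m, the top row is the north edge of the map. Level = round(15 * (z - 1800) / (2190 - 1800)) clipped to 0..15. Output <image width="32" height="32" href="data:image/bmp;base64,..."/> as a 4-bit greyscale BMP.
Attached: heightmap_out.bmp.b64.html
<image width="32" height="32" href="data:image/bmp;base64,Qk12AgAAAAAAAHYAAAAoAAAAIAAAACAAAAABAAQAAAAAAAACAAATCwAAEwsAABAAAAAAAAAAAAAAABEREQAiIiIAMzMzAERERABVVVUAZmZmAHd3dwCIiIgAmZmZAKqqqgC7u7sAzMzMAN3d3QDu7u4A////AIdjIzMzMyI0RVZ4iHZVZ4eYdDIzREQzMjRVZ4h2VWiZqIZEREREREMzRWd3ZmZ4mZmHdlVmVVVVVUVndneHd5mYd4mIiHZmZnZVZmeIiIeIh3ibqqqHh3eHZmZnmIiId2eIrMzKmJmZmHd3eamImGVniazN3bqqmZh3d4q6iZhlZmeb3u7cqqmGZneKupmXZWRFerze3cupdUVniZmYd3ZTM2eau8zMqGQ0WJmZmHd3UzJEeKq8y6dTI1eZmHdndkMyIleaqqmGQiNXmZd2Z2UyISNWZ3iIdlM0VoiHZnZjMRE0VVRFZmVERWd4iHiHZDESRmVUM0REQzRneJmZl2RCEkVWZTIjMzMzVneJqZdkQyNVVWUyM0NEM0VWeaqpdVRFZmVlREVERURFVWmru5d3ZmZmZmZmVEVURFV4mauoqYdVV3iZh2VVZlZmd3eJmbuoZmeKu5iYd3d3dmZmeJrMuod3mruqqpiIiHdWZ3ebzcuYiJrLuqupmYiHdmZXm7zLh4mqu6qru7p3h3ZkNXqruoeKmYmavMy5ZmdmVDV5maqYiYdWec3cqFVVRWVWeHiIh3h1NFet3KdVVVVlVWdmVmZmVDNFm8uoZVVVVERWdkRFVUMiNHq6mGVVVUM1VnZEREQyESRoiId2ZVVERmd3VDQzIiETRmd3eIdmVFdn"/>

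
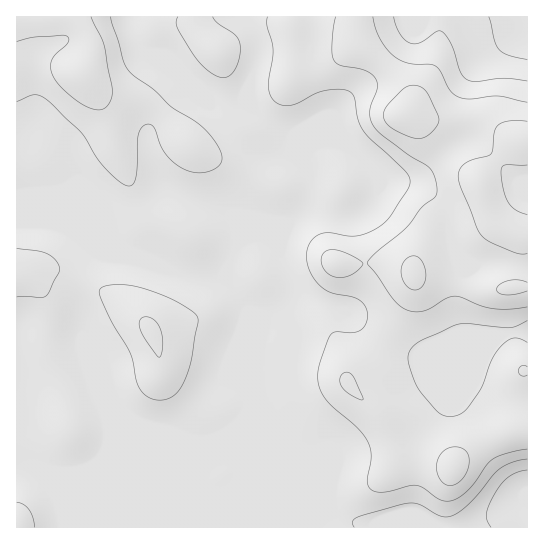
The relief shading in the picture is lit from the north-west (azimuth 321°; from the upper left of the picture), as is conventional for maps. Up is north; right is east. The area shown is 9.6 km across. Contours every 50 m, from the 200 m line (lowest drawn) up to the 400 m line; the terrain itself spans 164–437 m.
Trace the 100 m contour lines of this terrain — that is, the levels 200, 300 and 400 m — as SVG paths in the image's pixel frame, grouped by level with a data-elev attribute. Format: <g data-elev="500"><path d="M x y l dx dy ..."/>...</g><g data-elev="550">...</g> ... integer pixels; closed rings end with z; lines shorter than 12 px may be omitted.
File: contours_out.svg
<g data-elev="200"><path d="M491 527l-4-8 0-6 3-10 7-13 6-8 7-6 8-4 9-2"/></g><g data-elev="300"><path d="M35 527l-2-9-4-8-6-6-6-2"/><path d="M153 399l9 1 8-2 7-5 6-8 8-24 7-39-1-5-5-6-15-9-30-12-24-5-20 2-3 3 0 7 12 25 18 31 8 32 7 10z"/><path d="M527 342l-8-3-5-1-5 2-7 5-10 14-9 24-5 10-12 17-6 4-6 2-7 0-6-2-18-18-8-13-7-21 1-9 6-9 40-19 12-2 43 5 17-7"/><path d="M17 297l24 1 5-2 13-23 1-4-4-8-9-7-9-3-21-3"/><path d="M17 102l17-7 7 1 6 4 35 33 14 24 9 11 12 11 9 6 5 1 4-5 2-12 1-34 4-8 5-3 4 1 3 2 6 18 6 9 15 13 9 4 11 2 10-2 8-5 3-5-1-8-5-10-9-12-12-10-24-14-17-17-20-14-7-7-4-8-12-44"/><path d="M527 81l-22-3-28 4-10-2-6-7-9-27-9-13-5-2-17 11-10 1-6-3-5-6-6-17"/><path d="M178 17l-2 5 2 7 19 30 16 15 6 3 7 0 7-4 4-8 3-12 0-10-5-8-17-12-5-6"/><path d="M267 17l0 9 6 23-5 36 1 8 4 6 6 5 10 2 8-3 17-9 9-3 16-2 10 2 5 6 4 22 6 12 40 39 6 9 0 6-3 6-17 26-10 9-11 6-12 4-10 0-17-3-9 1-10 7-4 12 0 8 2 9 10 15 12 8 27 6 5 5 4 6 0 12-6 8-8 3-18-1-5 3-10 27-2 15 2 12 6 10 32 30 10 13 3 13-4 24 2 8 5 4 8 1 28-6 7-1 6 3 16 11 6 2 6 0 8-4 10-7 18-25 6-6 13-5 21-5"/></g><g data-elev="400"><path d="M415 290l4-1 4-4 3-11-4-13-4-4-5-1-6 2-3 4-3 11 2 6 3 6 4 4z"/><path d="M527 282l-9-2-9 1-10 4-2 5 4 4 6 1 20-4"/><path d="M527 215l-11-5-7-7-5-13-3-17 1-6 3-2 22 0"/><path d="M414 138l8 0 7-3 8-9 2-7-13-28-5-4-8-2-8 3-14 13-6 8-2 6 2 7 6 5z"/><path d="M527 121l-17 0-11 4-4 6-2 19-2 4-26 9-5 6-2 8 3 10 16 40 5 9 8 6 23 10 8 2 6 0"/></g>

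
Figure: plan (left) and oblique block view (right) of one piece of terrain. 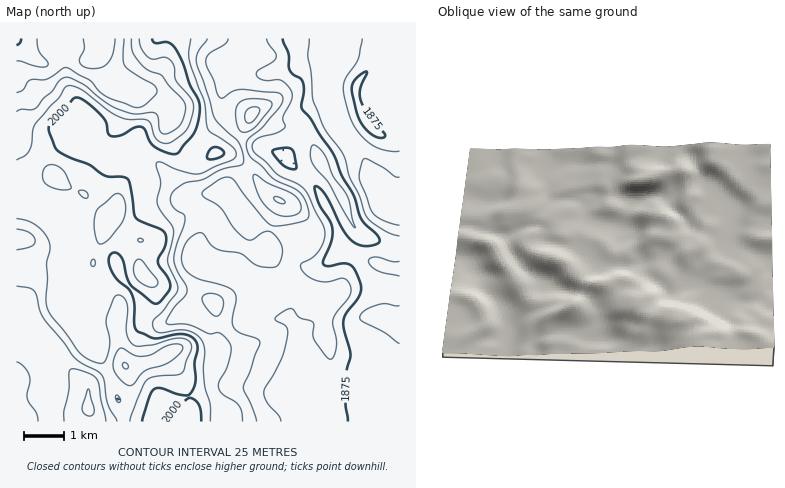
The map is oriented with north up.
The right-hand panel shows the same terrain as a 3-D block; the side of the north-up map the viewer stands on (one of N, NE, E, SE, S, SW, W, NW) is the N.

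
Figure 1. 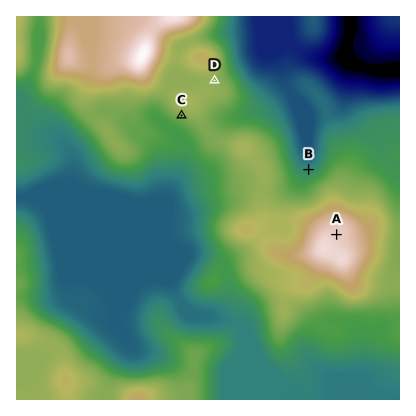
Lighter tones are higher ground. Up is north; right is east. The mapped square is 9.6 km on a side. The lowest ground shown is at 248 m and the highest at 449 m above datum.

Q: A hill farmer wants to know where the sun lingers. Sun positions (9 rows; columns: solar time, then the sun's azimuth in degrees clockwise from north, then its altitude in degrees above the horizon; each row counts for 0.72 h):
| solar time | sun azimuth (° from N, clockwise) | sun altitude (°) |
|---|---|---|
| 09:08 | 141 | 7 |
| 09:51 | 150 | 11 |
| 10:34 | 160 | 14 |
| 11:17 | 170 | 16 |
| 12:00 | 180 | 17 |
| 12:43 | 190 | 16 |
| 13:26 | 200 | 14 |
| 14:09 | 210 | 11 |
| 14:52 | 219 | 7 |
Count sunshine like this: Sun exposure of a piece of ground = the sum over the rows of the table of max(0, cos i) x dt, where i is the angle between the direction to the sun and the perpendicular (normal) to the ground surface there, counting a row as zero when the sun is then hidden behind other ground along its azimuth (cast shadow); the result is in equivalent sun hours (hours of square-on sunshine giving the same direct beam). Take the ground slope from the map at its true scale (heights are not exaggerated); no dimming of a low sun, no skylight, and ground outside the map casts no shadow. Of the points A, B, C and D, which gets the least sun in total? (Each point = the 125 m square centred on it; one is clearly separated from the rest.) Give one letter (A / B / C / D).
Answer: B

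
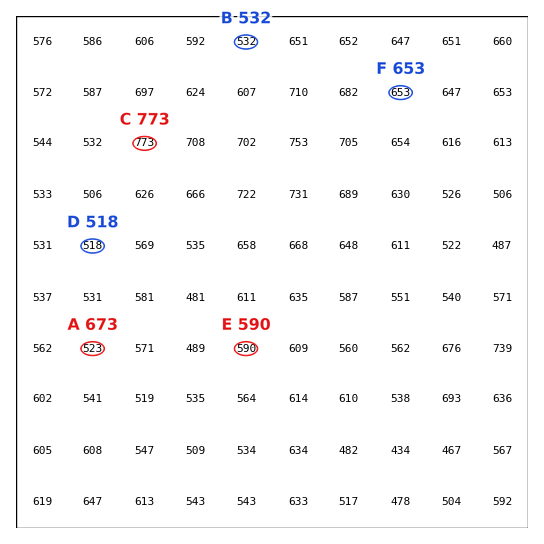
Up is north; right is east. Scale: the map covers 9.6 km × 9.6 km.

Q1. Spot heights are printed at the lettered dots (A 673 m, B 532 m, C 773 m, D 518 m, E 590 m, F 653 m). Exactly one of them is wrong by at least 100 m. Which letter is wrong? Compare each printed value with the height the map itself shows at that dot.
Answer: A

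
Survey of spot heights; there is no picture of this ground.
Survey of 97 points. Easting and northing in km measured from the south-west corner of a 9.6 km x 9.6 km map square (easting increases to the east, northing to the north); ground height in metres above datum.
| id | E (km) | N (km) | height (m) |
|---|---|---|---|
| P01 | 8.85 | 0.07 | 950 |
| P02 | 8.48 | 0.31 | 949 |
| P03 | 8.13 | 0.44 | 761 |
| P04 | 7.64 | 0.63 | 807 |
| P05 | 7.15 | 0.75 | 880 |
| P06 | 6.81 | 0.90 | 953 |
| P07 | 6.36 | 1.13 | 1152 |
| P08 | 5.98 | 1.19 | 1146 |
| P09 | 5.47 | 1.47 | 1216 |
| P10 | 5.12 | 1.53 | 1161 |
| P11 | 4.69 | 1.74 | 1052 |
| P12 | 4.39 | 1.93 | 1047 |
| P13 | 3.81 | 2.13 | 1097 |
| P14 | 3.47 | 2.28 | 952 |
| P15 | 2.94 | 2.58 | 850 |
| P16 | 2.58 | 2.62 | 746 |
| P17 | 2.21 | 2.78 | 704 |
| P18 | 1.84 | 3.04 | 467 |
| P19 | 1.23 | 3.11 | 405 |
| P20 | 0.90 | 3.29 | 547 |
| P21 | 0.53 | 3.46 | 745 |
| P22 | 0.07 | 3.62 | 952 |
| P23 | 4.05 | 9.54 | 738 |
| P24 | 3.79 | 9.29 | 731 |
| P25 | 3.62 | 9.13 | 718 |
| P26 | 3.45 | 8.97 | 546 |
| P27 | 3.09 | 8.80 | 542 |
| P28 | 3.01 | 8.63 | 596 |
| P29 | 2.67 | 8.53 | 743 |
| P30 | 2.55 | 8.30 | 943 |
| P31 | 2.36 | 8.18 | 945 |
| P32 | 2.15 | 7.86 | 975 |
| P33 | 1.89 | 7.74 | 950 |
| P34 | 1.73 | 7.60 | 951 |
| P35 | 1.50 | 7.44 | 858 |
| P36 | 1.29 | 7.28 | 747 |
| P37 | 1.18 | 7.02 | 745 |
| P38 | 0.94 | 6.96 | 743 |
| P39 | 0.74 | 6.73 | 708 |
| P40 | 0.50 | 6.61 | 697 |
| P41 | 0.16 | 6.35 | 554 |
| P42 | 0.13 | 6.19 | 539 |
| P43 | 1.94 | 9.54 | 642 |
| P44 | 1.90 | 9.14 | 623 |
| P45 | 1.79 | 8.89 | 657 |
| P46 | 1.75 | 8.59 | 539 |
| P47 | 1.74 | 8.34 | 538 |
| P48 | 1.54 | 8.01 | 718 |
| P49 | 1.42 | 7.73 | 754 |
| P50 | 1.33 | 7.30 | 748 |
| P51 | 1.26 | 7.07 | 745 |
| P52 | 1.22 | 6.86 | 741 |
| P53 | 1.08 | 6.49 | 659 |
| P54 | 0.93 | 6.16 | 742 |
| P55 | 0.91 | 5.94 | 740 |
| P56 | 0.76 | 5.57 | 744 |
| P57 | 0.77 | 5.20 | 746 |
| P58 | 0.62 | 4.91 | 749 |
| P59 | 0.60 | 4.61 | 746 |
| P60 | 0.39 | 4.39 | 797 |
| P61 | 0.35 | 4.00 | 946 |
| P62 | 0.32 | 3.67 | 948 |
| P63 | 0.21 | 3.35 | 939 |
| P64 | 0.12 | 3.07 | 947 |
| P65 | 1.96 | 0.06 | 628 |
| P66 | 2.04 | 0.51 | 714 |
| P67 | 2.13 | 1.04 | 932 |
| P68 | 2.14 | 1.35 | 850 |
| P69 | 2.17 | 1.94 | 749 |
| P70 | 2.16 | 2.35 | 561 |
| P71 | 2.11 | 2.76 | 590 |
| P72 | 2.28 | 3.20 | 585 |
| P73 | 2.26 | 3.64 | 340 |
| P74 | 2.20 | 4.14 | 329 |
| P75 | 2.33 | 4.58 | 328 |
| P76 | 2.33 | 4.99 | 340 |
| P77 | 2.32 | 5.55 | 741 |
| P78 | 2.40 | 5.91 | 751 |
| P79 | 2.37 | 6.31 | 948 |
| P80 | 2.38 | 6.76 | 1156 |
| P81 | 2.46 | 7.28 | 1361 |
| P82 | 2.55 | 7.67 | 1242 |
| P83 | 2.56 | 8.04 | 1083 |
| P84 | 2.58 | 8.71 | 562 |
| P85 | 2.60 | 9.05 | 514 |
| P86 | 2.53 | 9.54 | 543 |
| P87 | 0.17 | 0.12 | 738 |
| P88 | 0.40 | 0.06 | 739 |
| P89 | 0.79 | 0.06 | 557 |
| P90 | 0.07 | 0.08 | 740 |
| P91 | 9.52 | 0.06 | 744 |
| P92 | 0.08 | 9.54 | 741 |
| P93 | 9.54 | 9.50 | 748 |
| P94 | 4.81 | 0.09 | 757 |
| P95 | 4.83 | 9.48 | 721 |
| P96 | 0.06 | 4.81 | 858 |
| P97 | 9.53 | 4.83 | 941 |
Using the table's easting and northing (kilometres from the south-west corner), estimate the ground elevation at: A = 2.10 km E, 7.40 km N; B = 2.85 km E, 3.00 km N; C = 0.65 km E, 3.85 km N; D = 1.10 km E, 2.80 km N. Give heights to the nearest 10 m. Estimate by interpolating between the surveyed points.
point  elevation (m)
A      1160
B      750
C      740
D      530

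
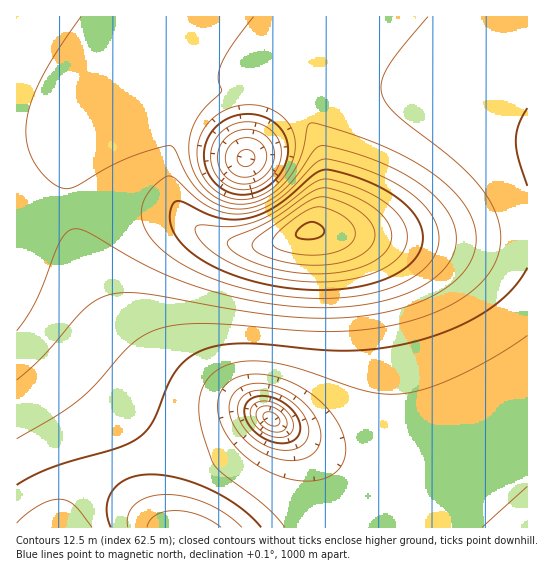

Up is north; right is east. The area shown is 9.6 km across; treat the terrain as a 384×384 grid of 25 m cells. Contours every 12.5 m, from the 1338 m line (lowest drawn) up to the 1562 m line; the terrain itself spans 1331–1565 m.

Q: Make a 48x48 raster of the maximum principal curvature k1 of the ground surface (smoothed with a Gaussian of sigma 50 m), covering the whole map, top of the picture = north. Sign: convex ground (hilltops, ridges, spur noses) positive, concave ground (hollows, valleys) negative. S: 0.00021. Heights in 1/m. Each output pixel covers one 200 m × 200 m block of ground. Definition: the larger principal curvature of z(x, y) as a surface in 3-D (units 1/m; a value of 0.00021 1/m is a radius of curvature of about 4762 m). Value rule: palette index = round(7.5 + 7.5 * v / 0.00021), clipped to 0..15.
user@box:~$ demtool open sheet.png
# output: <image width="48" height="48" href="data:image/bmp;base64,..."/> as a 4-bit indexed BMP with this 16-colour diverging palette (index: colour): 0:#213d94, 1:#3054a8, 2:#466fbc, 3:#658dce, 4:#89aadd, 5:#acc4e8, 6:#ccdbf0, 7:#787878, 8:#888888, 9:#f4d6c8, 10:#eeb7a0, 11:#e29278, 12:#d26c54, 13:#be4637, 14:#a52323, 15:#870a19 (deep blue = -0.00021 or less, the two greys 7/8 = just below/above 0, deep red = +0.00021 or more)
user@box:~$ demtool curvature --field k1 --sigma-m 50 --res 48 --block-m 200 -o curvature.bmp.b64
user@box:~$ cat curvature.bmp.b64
<image width="48" height="48" href="data:image/bmp;base64,Qk32BAAAAAAAAHYAAAAoAAAAMAAAADAAAAABAAQAAAAAAIAEAAATCwAAEwsAABAAAAAAAAAAlD0hAKhUMAC8b0YAzo1lAN2qiQDoxKwA8NvMAHh4eACIiIgAyNb0AKC37gB4kuIAVGzSADdGvgAjI6UAGQqHAIiIiZqqu7u6qZmZiIiIiIiIiIiIiIiIiIiIiZmqqqqpmYiIiIiIiIiIiIiIiIiIiIiIiJmZmZmZmIiIiIiIiIiIiIiIiIiIiIiIiImZmZmYiIiIiImZiIiIiIiIiIiIiIiIiIiIiIiIiIiHiamZmIiIiIiIiIiIiIiIiIiIiIiIiIiJq7uqmYiIiIiIiIiIiIiIiIiIiIiIiImrzdy6qZiIiIiIiIiIiIiIiIiIiIiIiZq9/+3LqZiIiIiIiIiIiIiIiIiIiIiImavf/Zq7qpiIiIiIiIiIiIiIiIiIiIiImazekAa8upmIiIiIiIiIiIiIiIiIiIiImazbMAfdupmIiIiIiIiIiIiIiIiIiIiImavLc379upiIiIiIiIiIiIiIiIiIiIiImaq7zf/sqZiIiIiIiIiIiIiIiIiIiIiIiZq83u26mYiIiIiIiIiIiIiIiIiIiIiIiJmqu7qpmIiIiIiIiIiIiIiIiIiIiIiIiImZmZmIiIiIiIiIiIiIiIiIiHd4iIiIiIiIiIiIiIiIiIiIiIiIiIiIh3d4iIiIiIiId3iIiIiIiIiIiIiIiIiIh3d4iIiIiIiId4iIiIiIiIiIiIiIiIiIh3d4iIiIiIiIiIiIiIiIiIiIiIiIiIiIh3eIiIiIiIiIiIiIiIiIiIiIiIiIiIiIiIiIiIiIiIiIiIiIiIiIiIiIiIiIiIiIiIiIiIiIiIiIiIiIiIiJmZmIiIiIiIiIiIiIiIiIiIiIiIiImZmZmZmZmYiIiIiIiIiIiIiIiZmZmZmaqqqqqqqZmZiIiIiIiIiIiIiZmZvN3Lu7u7u7u6qqmZmIiIiIiIiIiJmZm+/////MzMzLu7qqmZmIiIiIiIiIiZmZz//////9zMzMu7qqmZmIiIiIiIiIiZmb////////zMy7u6qpmZiIiIiIiIiIiZmv/+zLvN7/27u6qqmZmYiIiIiIiIiIiZnP/bmHeKzv+qqpmZmZiIiIiIiIiIiIiInf65ZURXnP+pmZmYiIiIiIiHd4iIiIiInv2nQhEljO+4iIiIiIiIiIiHd3iIiIiInuyWMQAli++4iIiIiIiIiIiHd3iIiIiInuyWMQEli++4iIiIiIiIiIiHd3iIiIiIjeyWQhJGnO+YiIiIiIiIiIiHd3eIiIiIi+24ZDRYrf2IiIiIiIiIiIiHd3eIiIiIie7Kh2eKzuqIiIiIiIiIiIiHd3d4iIiIiK7supq87riIiIiIiIiIiIiId3d4iIiIiIru3Mze64iIiIiIiIiIiIiIiHd3iIiIiIic7u7tqIiIiIiIiIiIiIiIiId3eIiIiIiImqqYiIiIiIiIiIiIiIiIiIiHd3iIiIiIiIiIiIiIiIiIiIiIiIiIiIiIh3d4iIiIiIiIiIiIiIiIiIiIh3d4iIiIiIh3d3iIiIiIiIiIiIiIiHd3d3d4iIiIiIiId3d3d3d3d3d3d3d3d3d3d3eIiIiIiIiIiId3d3d3d3d3d3d3d3d3eIiIiIiIiIiIiIiIiHd3d3d3d3d3d3iIiIiA=="/>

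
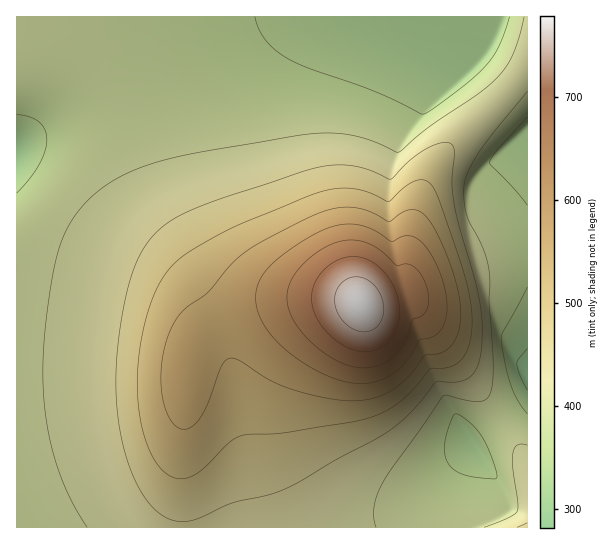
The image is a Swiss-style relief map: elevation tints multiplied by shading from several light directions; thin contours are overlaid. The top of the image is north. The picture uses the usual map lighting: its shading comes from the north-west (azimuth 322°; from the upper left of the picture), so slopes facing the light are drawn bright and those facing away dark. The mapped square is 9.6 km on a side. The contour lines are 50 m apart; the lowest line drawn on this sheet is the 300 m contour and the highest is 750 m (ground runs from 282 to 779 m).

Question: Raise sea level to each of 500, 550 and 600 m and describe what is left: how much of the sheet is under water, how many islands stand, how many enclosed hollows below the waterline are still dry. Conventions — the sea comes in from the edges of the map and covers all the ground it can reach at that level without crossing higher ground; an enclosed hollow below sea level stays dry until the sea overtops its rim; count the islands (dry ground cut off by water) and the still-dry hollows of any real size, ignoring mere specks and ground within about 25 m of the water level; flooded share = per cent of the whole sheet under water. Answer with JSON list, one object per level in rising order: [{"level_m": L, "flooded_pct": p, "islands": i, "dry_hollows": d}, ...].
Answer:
[{"level_m": 500, "flooded_pct": 74, "islands": 1, "dry_hollows": 0}, {"level_m": 550, "flooded_pct": 84, "islands": 1, "dry_hollows": 0}, {"level_m": 600, "flooded_pct": 92, "islands": 1, "dry_hollows": 0}]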